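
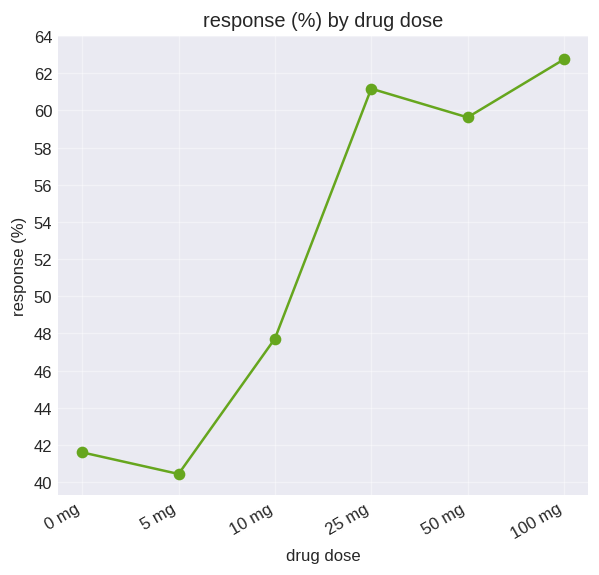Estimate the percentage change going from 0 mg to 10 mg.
≈ +14.3%

0 mg ≈ 42, 10 mg ≈ 48; (48 − 42) / 42 ≈ +14.3%.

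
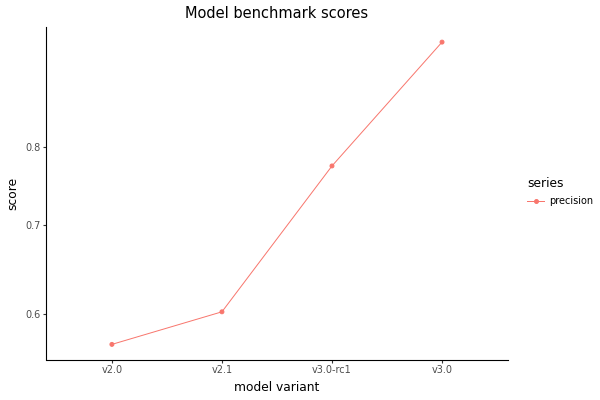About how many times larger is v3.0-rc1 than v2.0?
≈ 1.36×

v3.0-rc1 ≈ 0.75, v2.0 ≈ 0.55; 0.75/0.55 ≈ 1.36.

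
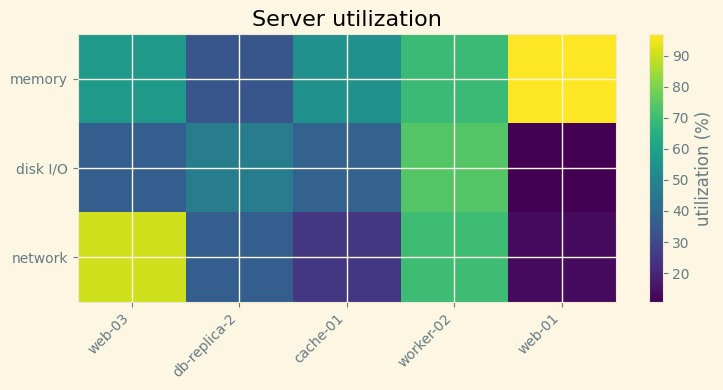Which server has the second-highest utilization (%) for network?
Top 3 for network: web-03 ≈ 90, worker-02 ≈ 70, db-replica-2 ≈ 40.

worker-02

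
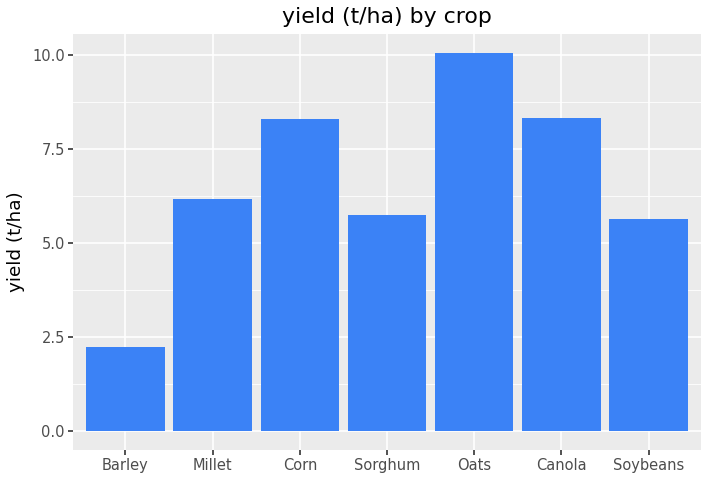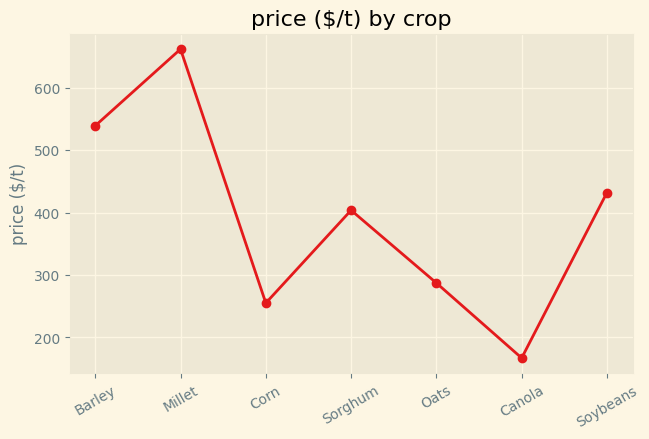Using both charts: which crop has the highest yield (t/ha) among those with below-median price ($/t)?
Oats

Chart 2 median price ($/t) ≈ 400; below-median crops: Corn, Oats, Canola. Among those, Oats has the highest yield (t/ha) (≈ 10).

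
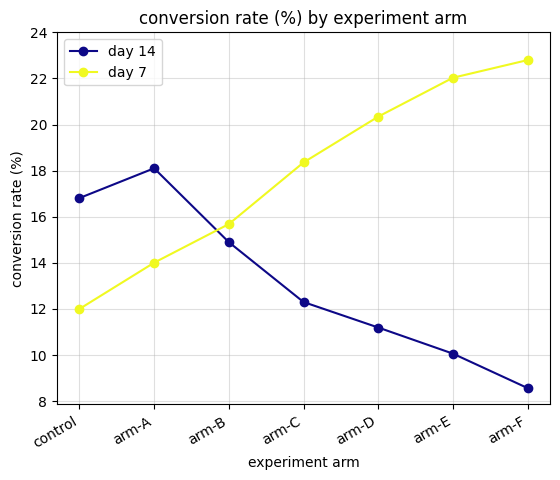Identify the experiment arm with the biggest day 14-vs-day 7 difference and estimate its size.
arm-F: day 14 ≈ 8, day 7 ≈ 22 → gap ≈ 14. Next-largest (arm-E) is only ≈ 12.

arm-F, ≈ 14 %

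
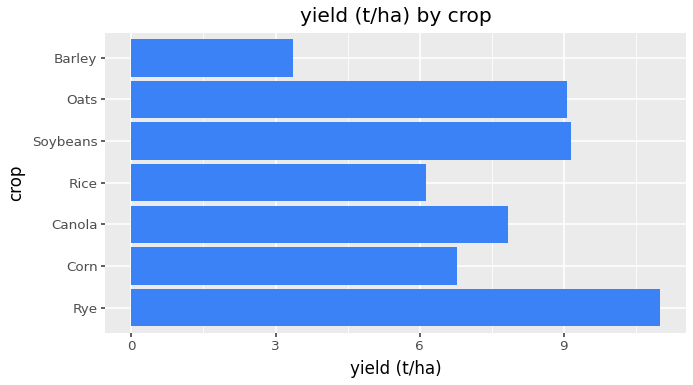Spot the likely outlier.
Barley ≈ 3; the rest sit between ≈ 6 and ≈ 11.

Barley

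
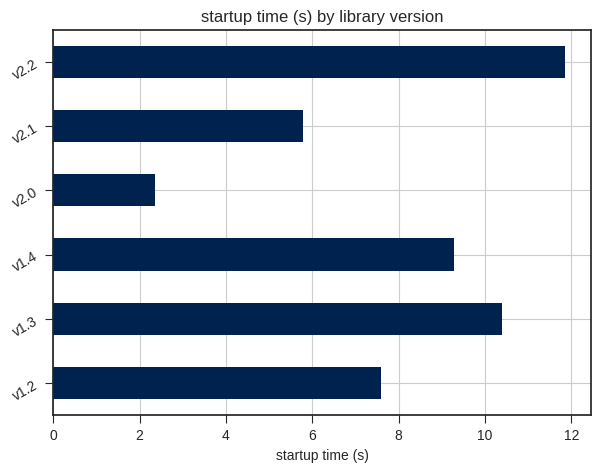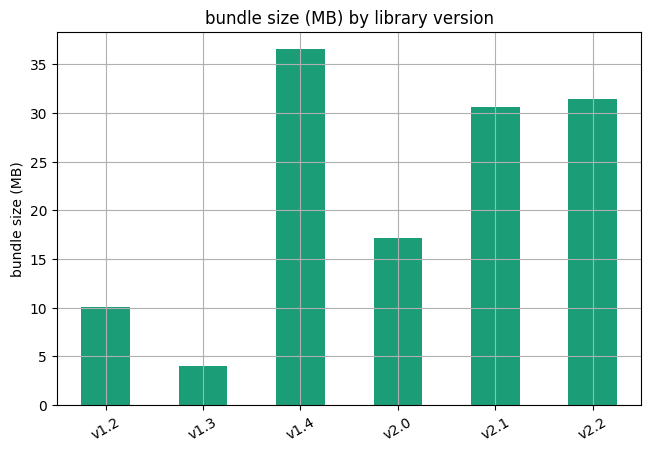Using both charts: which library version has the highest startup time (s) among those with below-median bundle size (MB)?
v1.3

Chart 2 median bundle size (MB) ≈ 25; below-median library versions: v1.2, v1.3, v2.0. Among those, v1.3 has the highest startup time (s) (≈ 10).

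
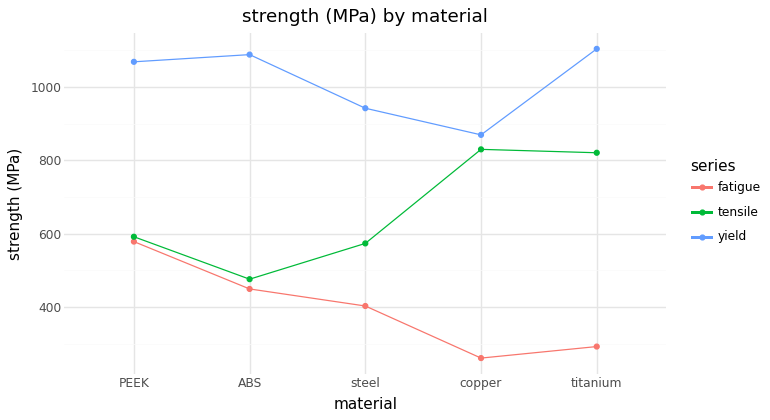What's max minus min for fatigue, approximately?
Max PEEK ≈ 600, min copper ≈ 300; range ≈ 300.

≈ 300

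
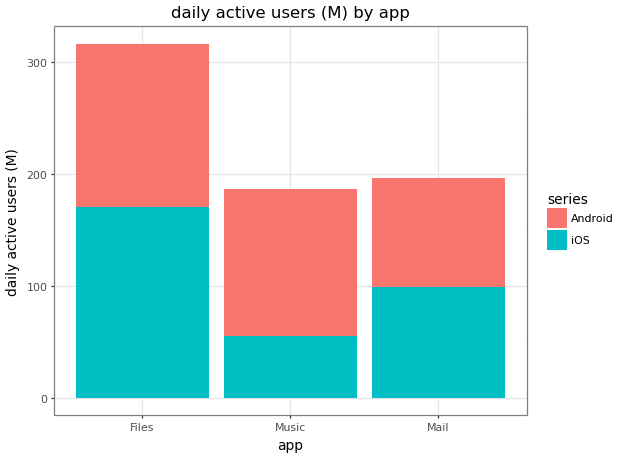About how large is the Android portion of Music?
Android top ≈ 200, bottom ≈ 50; segment ≈ 150.

≈ 150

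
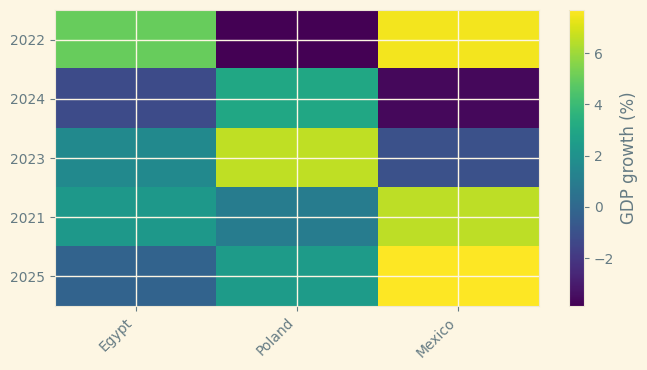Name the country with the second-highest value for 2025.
Top 3 for 2025: Mexico ≈ 8, Poland ≈ 2, Egypt ≈ 0.

Poland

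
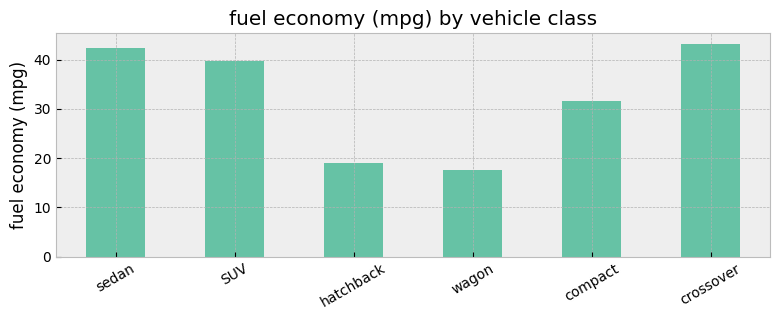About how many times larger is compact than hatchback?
compact ≈ 30, hatchback ≈ 20; 30/20 ≈ 1.5.

≈ 1.5×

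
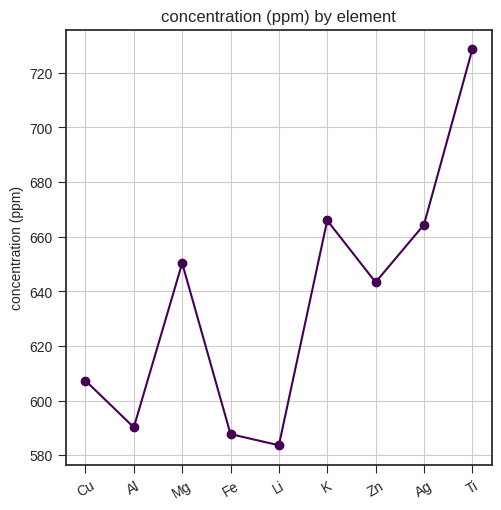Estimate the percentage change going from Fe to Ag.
≈ +13.8%

Fe ≈ 580, Ag ≈ 660; (660 − 580) / 580 ≈ +13.8%.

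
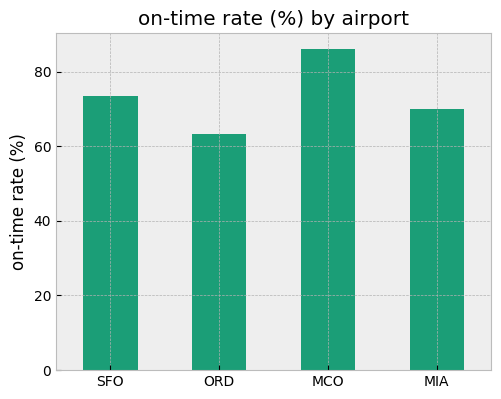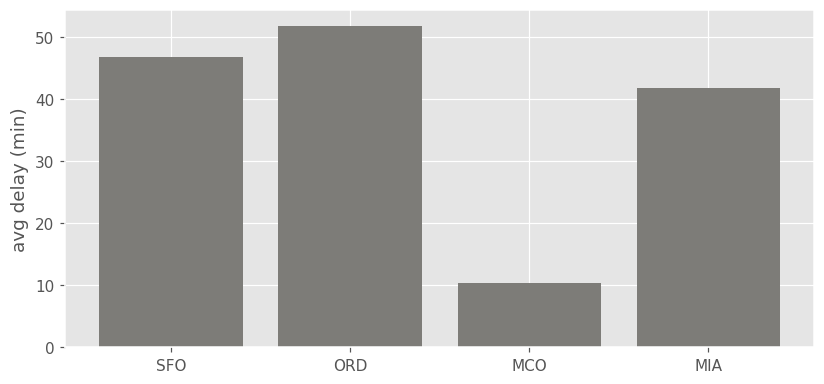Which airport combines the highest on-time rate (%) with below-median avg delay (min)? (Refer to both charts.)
Chart 2 median avg delay (min) ≈ 45; below-median airports: MCO, MIA. Among those, MCO has the highest on-time rate (%) (≈ 90).

MCO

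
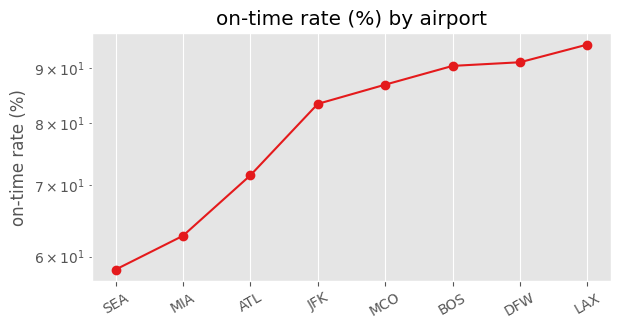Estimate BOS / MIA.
BOS ≈ 90, MIA ≈ 65; 90/65 ≈ 1.38.

≈ 1.38×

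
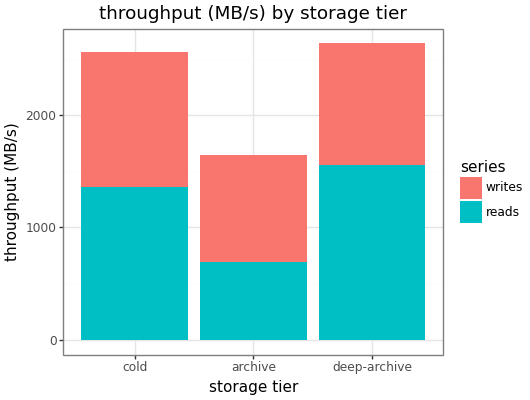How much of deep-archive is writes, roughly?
writes top ≈ 2500, bottom ≈ 1500; segment ≈ 1000.

≈ 1000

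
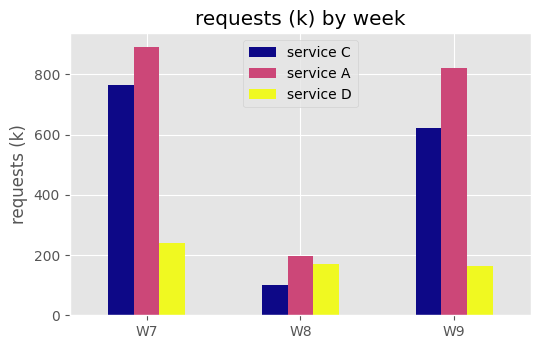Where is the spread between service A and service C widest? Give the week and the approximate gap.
W9: service A ≈ 800, service C ≈ 600 → gap ≈ 200. Next-largest (W7) is only ≈ 100.

W9, ≈ 200 k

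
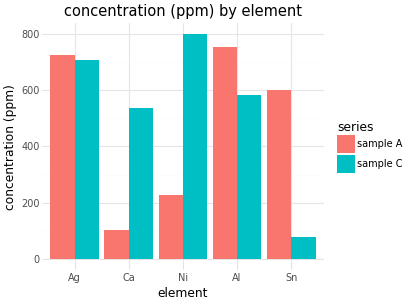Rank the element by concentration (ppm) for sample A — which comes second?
Ag

Top 3 for sample A: Al ≈ 800, Ag ≈ 700, Sn ≈ 600.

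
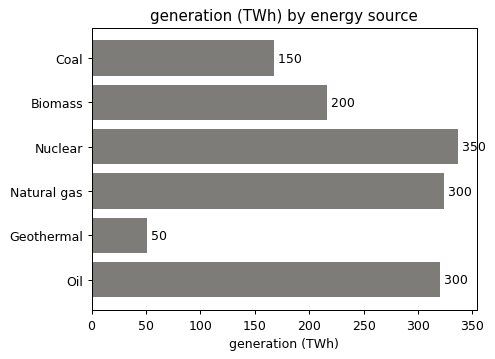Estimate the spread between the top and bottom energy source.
≈ 300

Max Nuclear ≈ 350, min Geothermal ≈ 50; range ≈ 300.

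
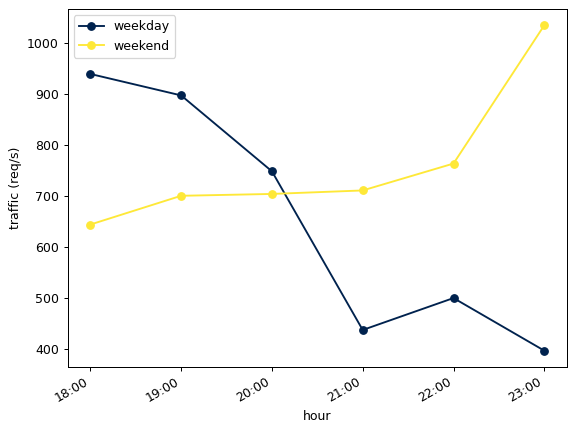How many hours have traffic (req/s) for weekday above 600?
3

Above 600: 18:00, 19:00, 20:00.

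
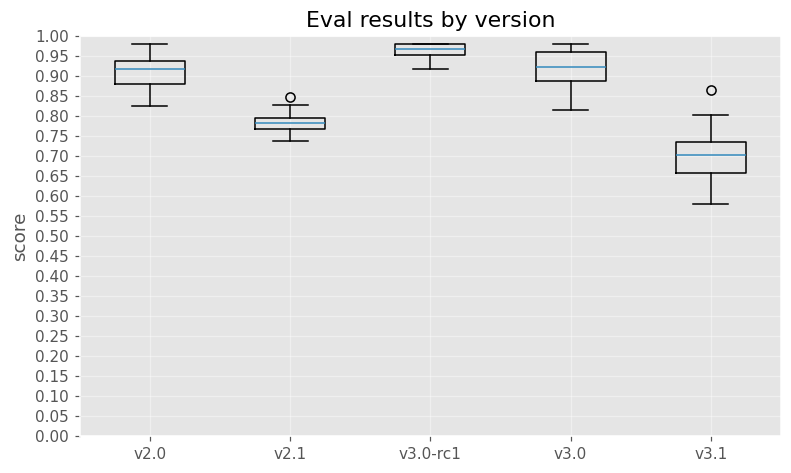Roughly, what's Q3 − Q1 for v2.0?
≈ 0.05

Q3 ≈ 0.95, Q1 ≈ 0.90; IQR ≈ 0.05.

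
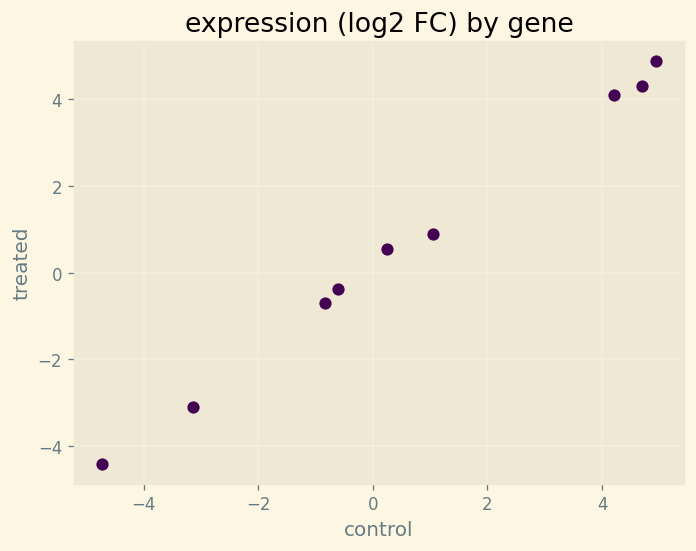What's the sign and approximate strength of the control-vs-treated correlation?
positive, strong

Points are positively correlated; strong (|r| ≈ 1.0).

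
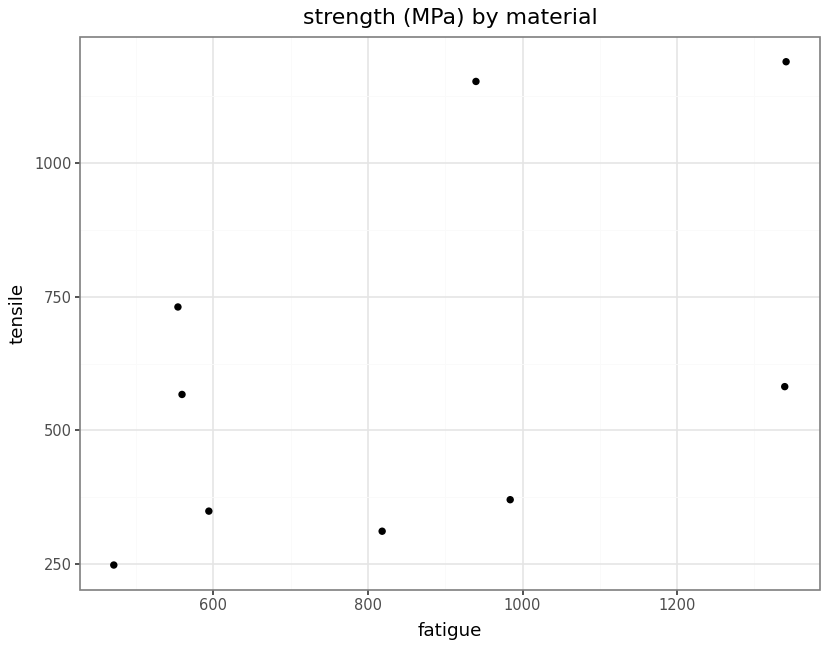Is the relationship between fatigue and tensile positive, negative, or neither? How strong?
Points are positively correlated; moderate (|r| ≈ 0.5).

positive, moderate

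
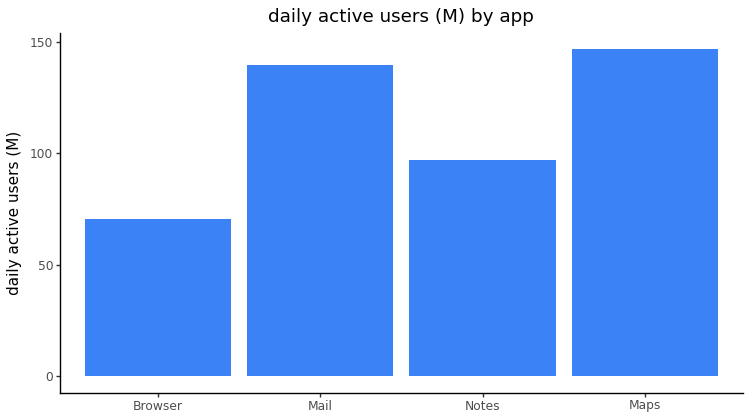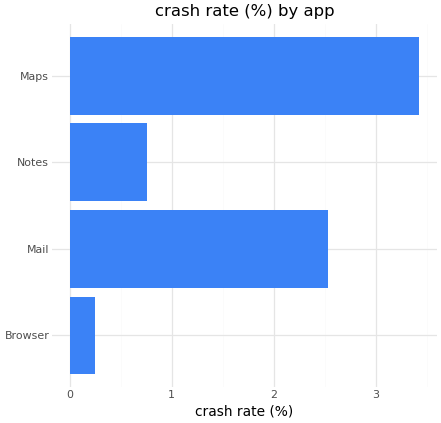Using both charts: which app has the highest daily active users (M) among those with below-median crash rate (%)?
Chart 2 median crash rate (%) ≈ 1.5; below-median apps: Browser, Notes. Among those, Notes has the highest daily active users (M) (≈ 100).

Notes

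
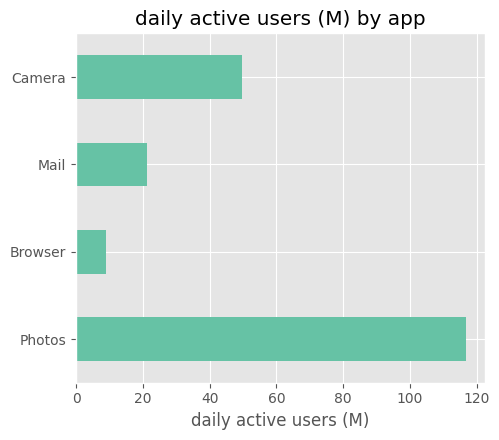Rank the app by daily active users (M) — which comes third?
Top 4: Photos ≈ 120, Camera ≈ 50, Mail ≈ 20, Browser ≈ 10.

Mail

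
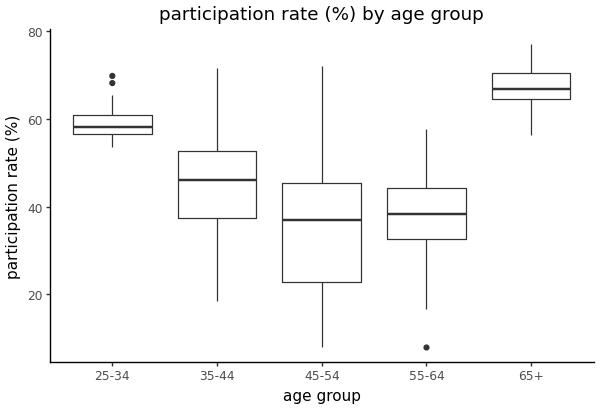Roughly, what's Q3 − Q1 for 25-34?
≈ 5

Q3 ≈ 60, Q1 ≈ 55; IQR ≈ 5.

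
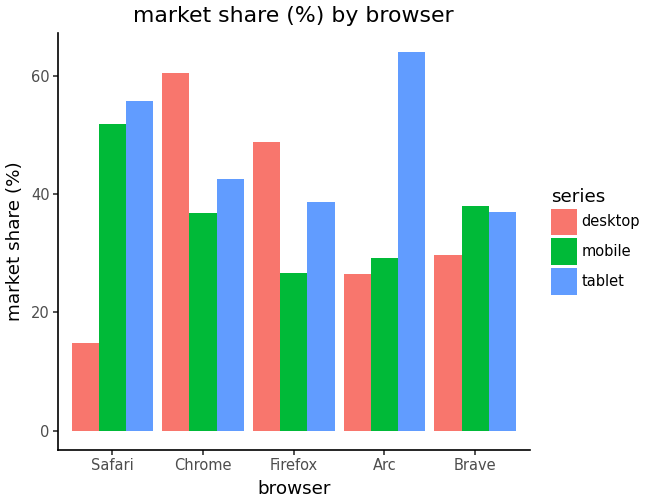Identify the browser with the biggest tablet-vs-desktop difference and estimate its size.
Safari: tablet ≈ 60, desktop ≈ 10 → gap ≈ 50. Next-largest (Arc) is only ≈ 30.

Safari, ≈ 50 %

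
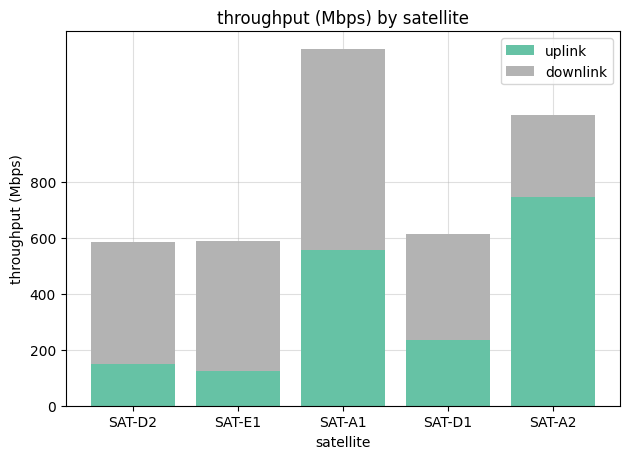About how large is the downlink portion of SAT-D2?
≈ 400

downlink top ≈ 600, bottom ≈ 200; segment ≈ 400.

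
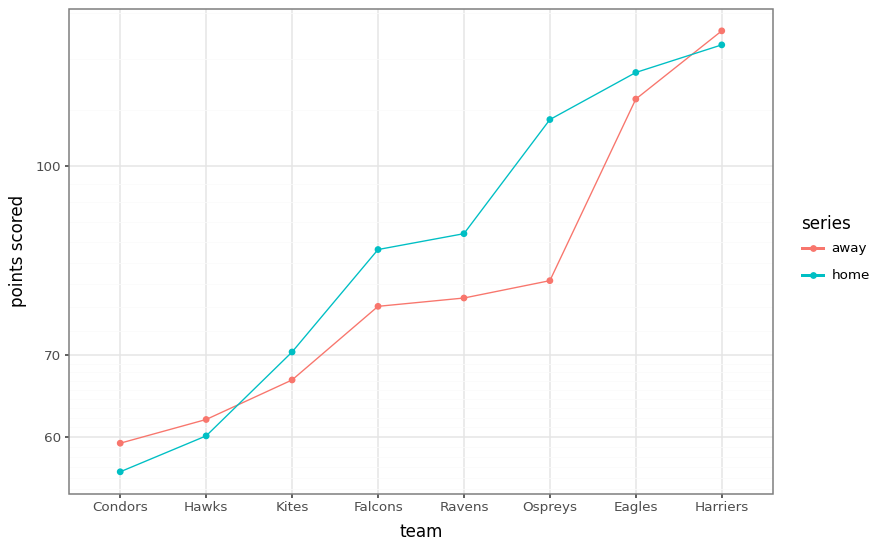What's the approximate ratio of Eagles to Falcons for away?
Eagles ≈ 110, Falcons ≈ 80; 110/80 ≈ 1.38.

≈ 1.38×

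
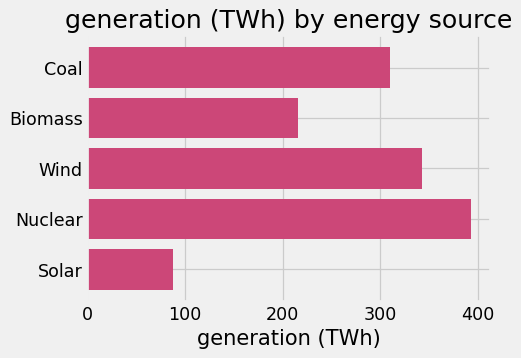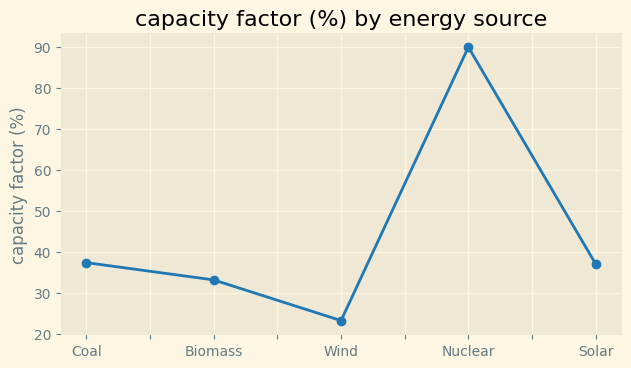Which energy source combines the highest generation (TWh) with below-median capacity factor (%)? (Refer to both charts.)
Wind

Chart 2 median capacity factor (%) ≈ 40; below-median energy sources: Biomass, Wind. Among those, Wind has the highest generation (TWh) (≈ 350).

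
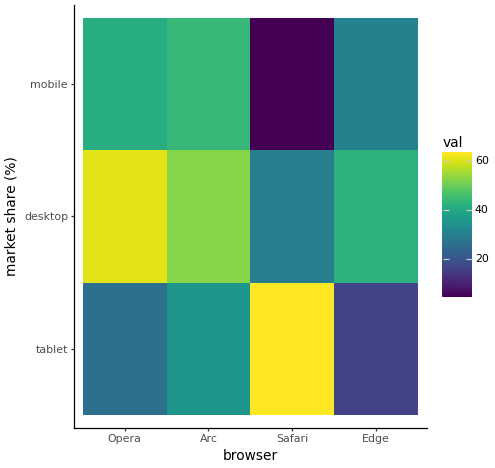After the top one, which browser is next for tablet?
Arc

Top 3 for tablet: Safari ≈ 65, Arc ≈ 35, Opera ≈ 25.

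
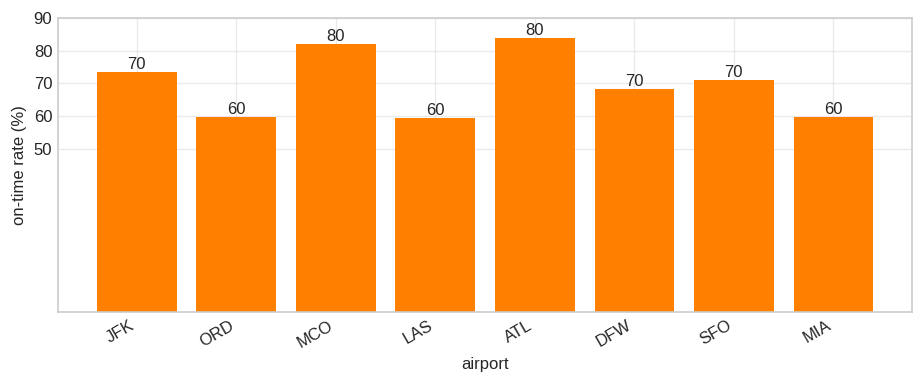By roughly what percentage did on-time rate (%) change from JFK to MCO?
≈ +14.3%

JFK ≈ 70, MCO ≈ 80; (80 − 70) / 70 ≈ +14.3%.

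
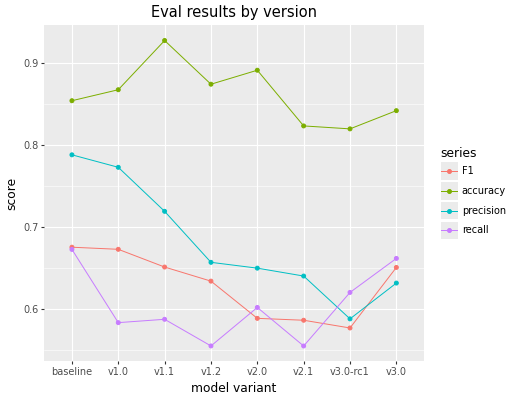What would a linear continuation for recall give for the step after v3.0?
Last three: 0.55, 0.60, 0.65 → slope ≈ 0.05/step → next ≈ 0.7.

≈ 0.7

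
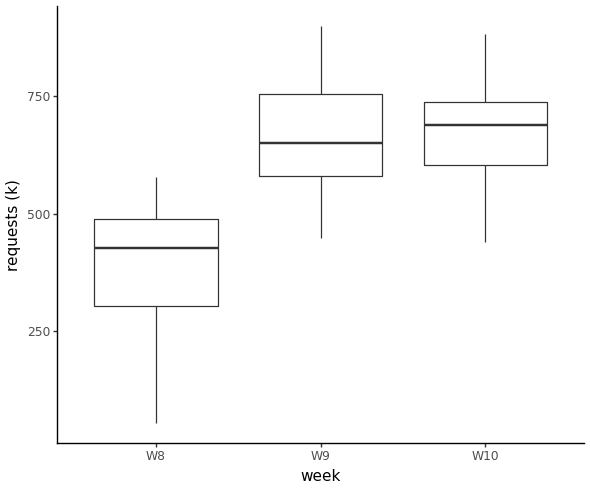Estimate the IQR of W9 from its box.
Q3 ≈ 750, Q1 ≈ 600; IQR ≈ 150.

≈ 150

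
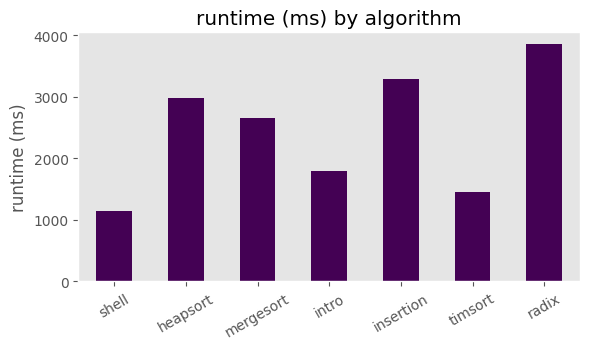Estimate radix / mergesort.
≈ 1.6×

radix ≈ 4000, mergesort ≈ 2500; 4000/2500 ≈ 1.6.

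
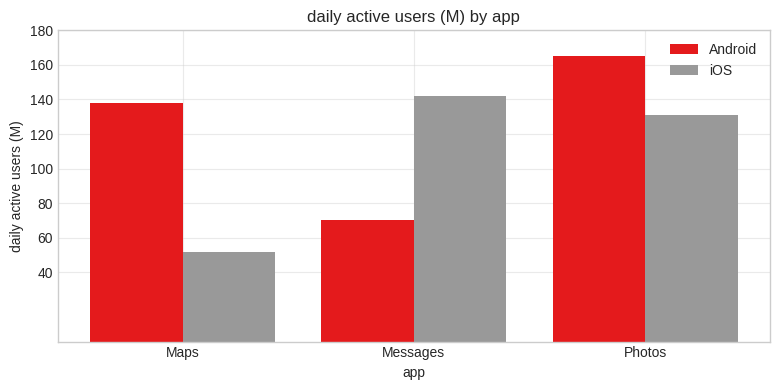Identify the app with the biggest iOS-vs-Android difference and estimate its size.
Maps, ≈ 80 M

Maps: iOS ≈ 60, Android ≈ 140 → gap ≈ 80. Next-largest (Messages) is only ≈ 60.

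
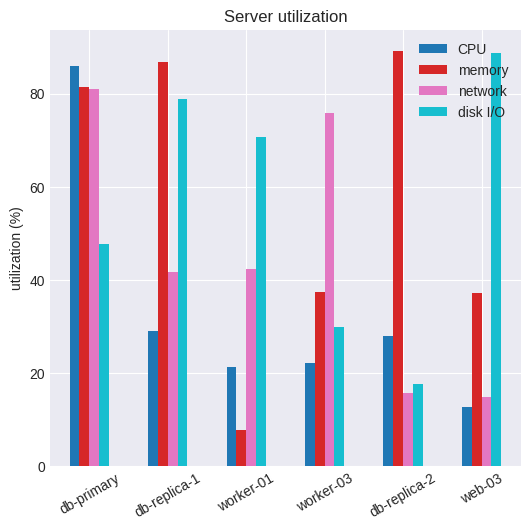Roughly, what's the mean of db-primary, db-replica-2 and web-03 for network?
(80 + 20 + 10) / 3 ≈ 37.

≈ 37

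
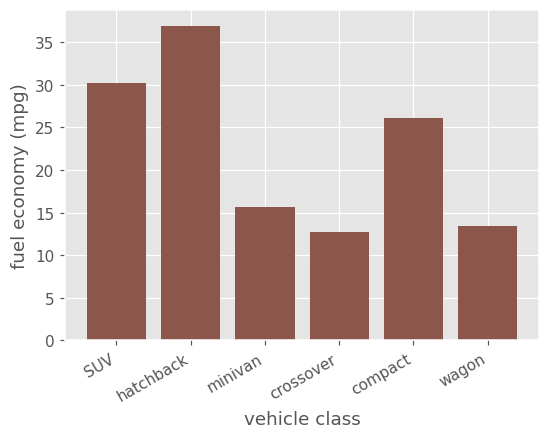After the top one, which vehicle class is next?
Top 3: hatchback ≈ 35, SUV ≈ 30, compact ≈ 25.

SUV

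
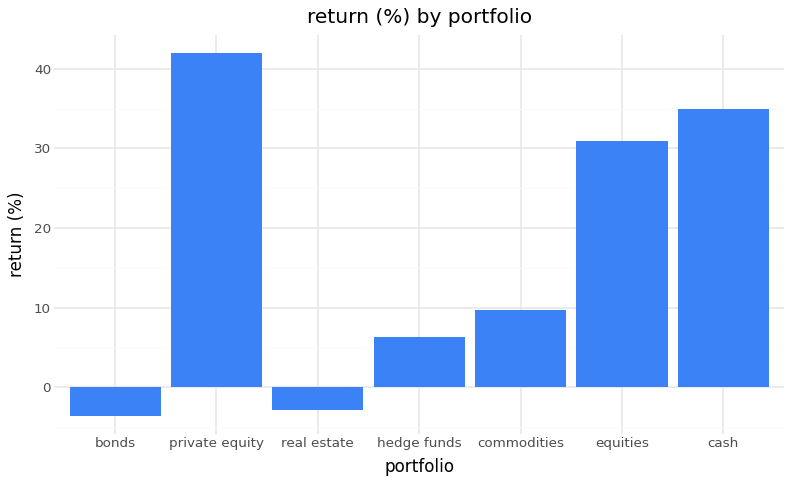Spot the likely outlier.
private equity ≈ 40; the rest sit between ≈ -5 and ≈ 35.

private equity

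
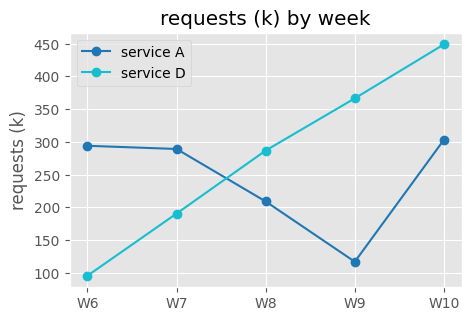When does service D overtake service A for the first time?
W8

W7: service D ≈ 200 vs service A ≈ 300 (not yet); W8: service D ≈ 300 vs service A ≈ 200 (first crossover).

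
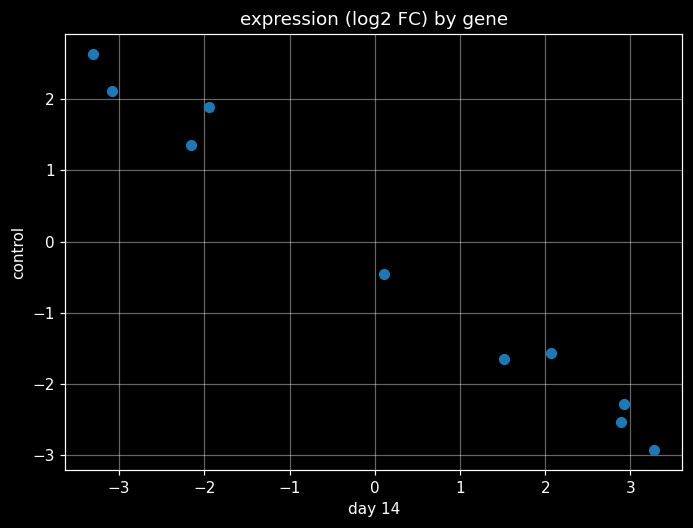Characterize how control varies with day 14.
negative, strong

Points are negatively correlated; strong (|r| ≈ 1.0).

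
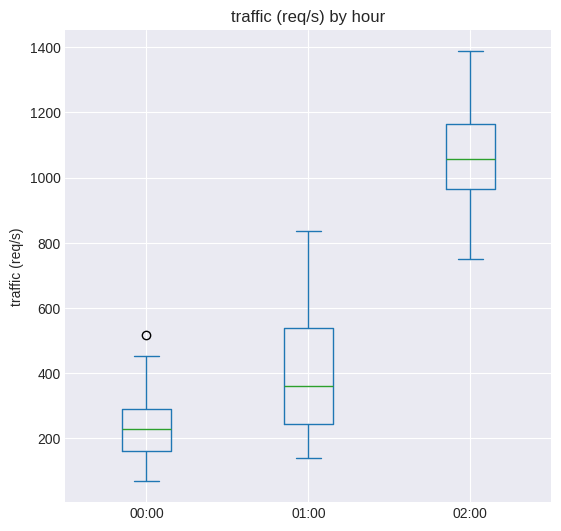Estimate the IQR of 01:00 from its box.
Q3 ≈ 500, Q1 ≈ 200; IQR ≈ 300.

≈ 300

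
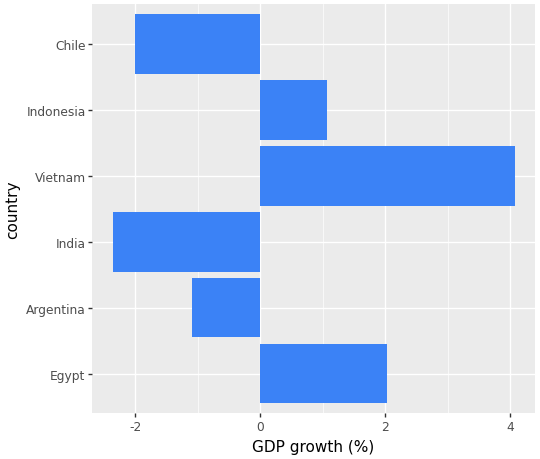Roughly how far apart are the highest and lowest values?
Max Vietnam ≈ 4, min India ≈ -2; range ≈ 6.

≈ 6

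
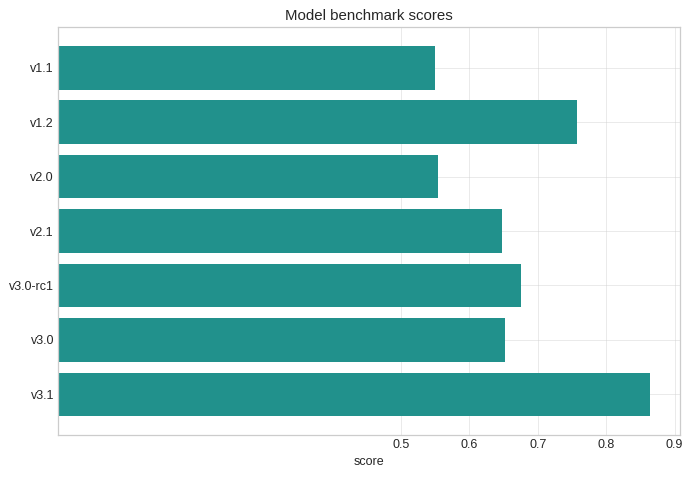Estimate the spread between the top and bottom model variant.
Max v3.1 ≈ 0.9, min v1.1 ≈ 0.6; range ≈ 0.3.

≈ 0.3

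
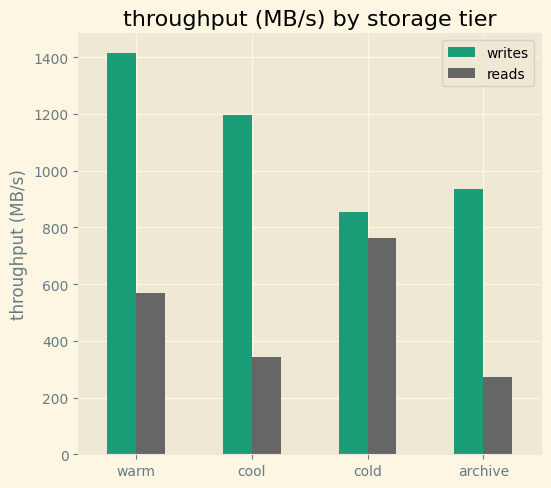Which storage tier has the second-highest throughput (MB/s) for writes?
cool

Top 3 for writes: warm ≈ 1400, cool ≈ 1200, archive ≈ 1000.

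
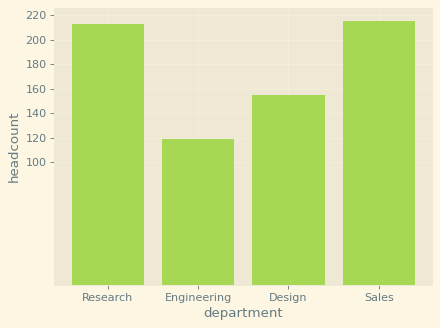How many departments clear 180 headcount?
Above 180: Research, Sales.

2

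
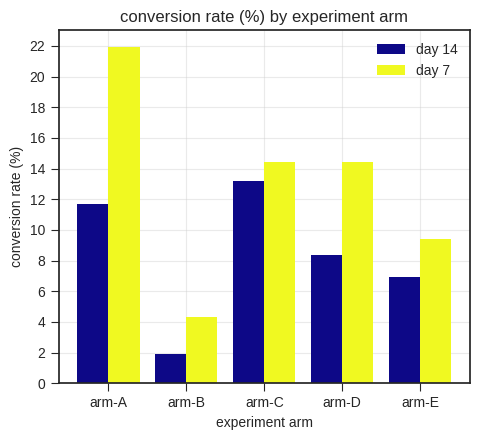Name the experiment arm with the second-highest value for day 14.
Top 3 for day 14: arm-C ≈ 14, arm-A ≈ 12, arm-D ≈ 8.

arm-A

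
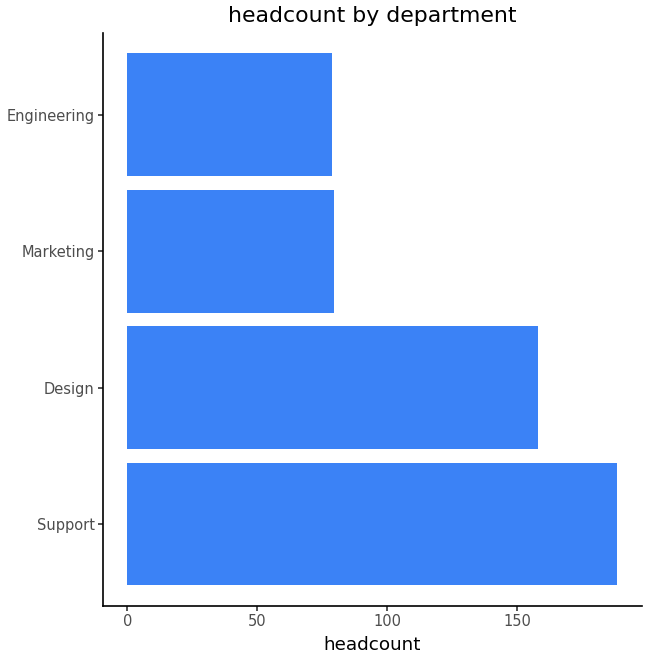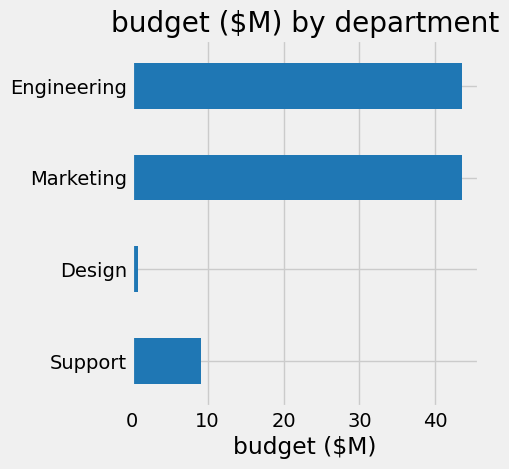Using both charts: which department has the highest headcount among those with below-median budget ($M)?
Support

Chart 2 median budget ($M) ≈ 25; below-median departments: Support, Design. Among those, Support has the highest headcount (≈ 180).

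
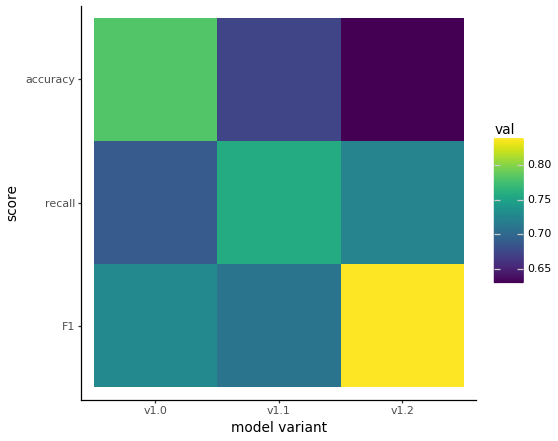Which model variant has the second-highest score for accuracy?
v1.1

Top 3 for accuracy: v1.0 ≈ 0.78, v1.1 ≈ 0.68, v1.2 ≈ 0.62.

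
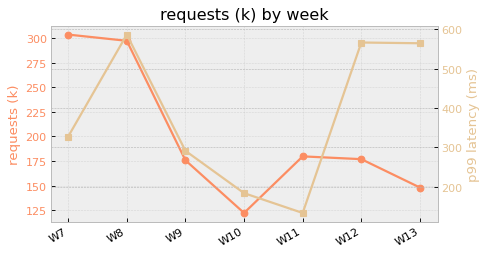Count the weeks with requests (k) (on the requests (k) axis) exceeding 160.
5

Above 160: W7, W8, W9, W11, W12.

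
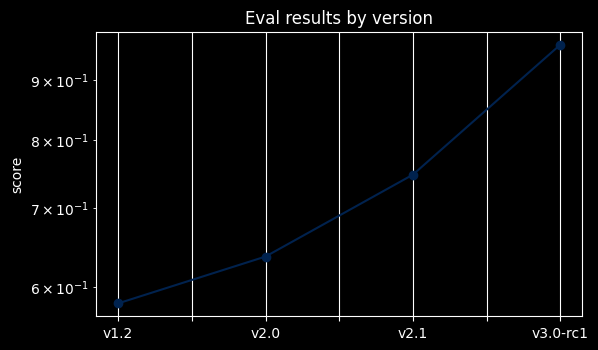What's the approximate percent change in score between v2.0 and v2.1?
≈ +15.4%

v2.0 ≈ 0.65, v2.1 ≈ 0.75; (0.75 − 0.65) / 0.65 ≈ +15.4%.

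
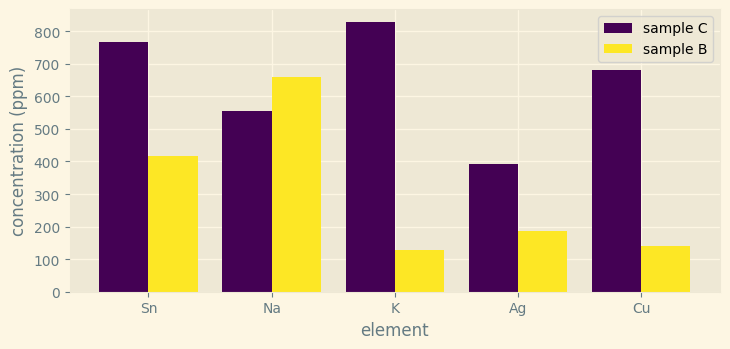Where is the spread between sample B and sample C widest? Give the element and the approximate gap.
K: sample B ≈ 100, sample C ≈ 800 → gap ≈ 700. Next-largest (Cu) is only ≈ 600.

K, ≈ 700 ppm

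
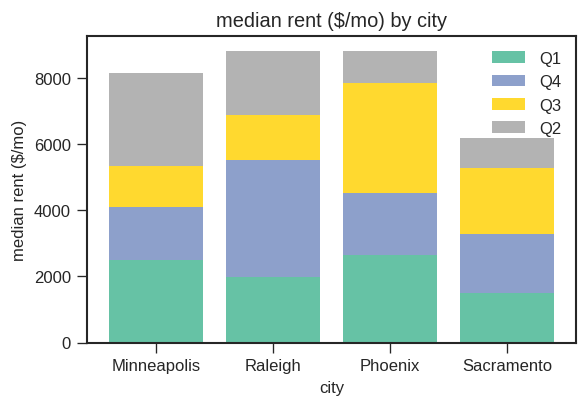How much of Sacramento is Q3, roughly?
≈ 2000

Q3 top ≈ 5000, bottom ≈ 3000; segment ≈ 2000.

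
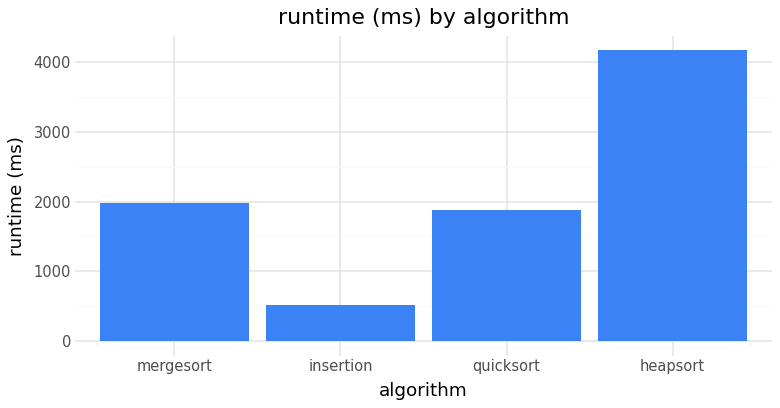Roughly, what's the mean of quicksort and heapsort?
(2000 + 4000) / 2 ≈ 3000.

≈ 3000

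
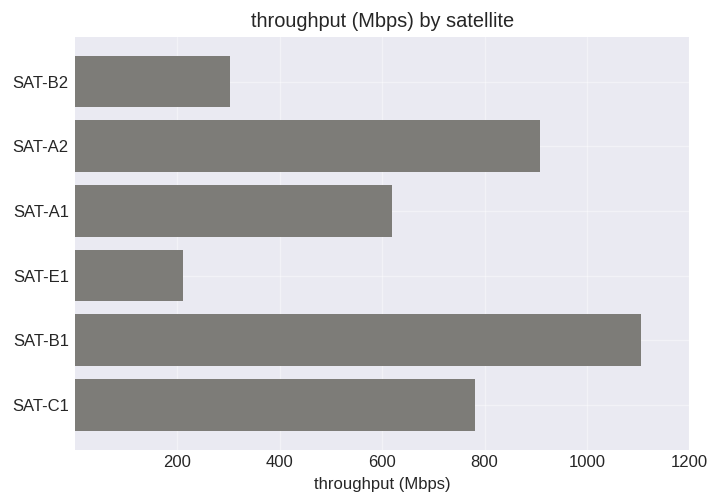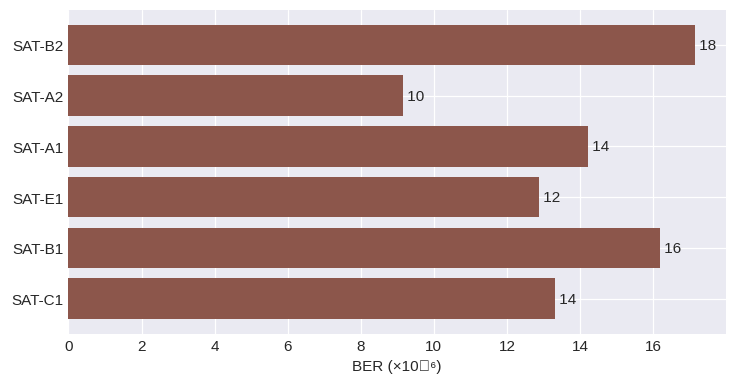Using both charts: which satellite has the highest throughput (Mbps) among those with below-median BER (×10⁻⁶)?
Chart 2 median BER (×10⁻⁶) ≈ 14; below-median satellites: SAT-A2, SAT-E1, SAT-C1. Among those, SAT-A2 has the highest throughput (Mbps) (≈ 1000).

SAT-A2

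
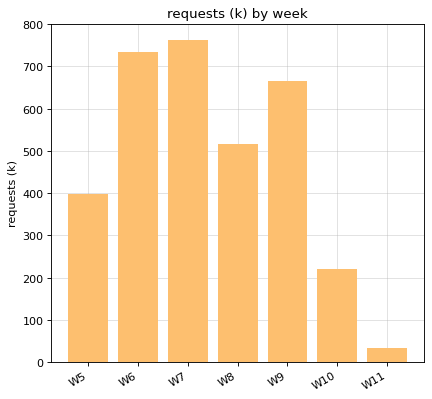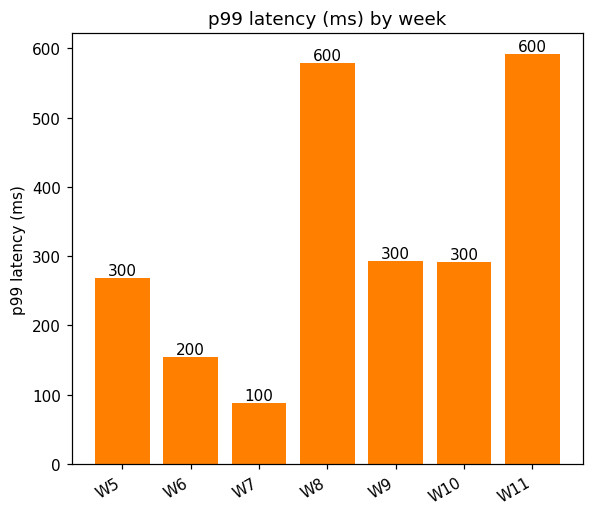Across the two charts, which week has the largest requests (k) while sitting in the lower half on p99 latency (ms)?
Chart 2 median p99 latency (ms) ≈ 300; below-median weeks: W5, W6, W7. Among those, W7 has the highest requests (k) (≈ 800).

W7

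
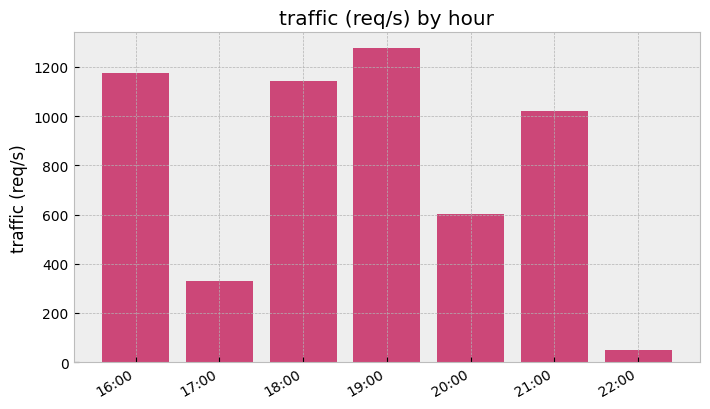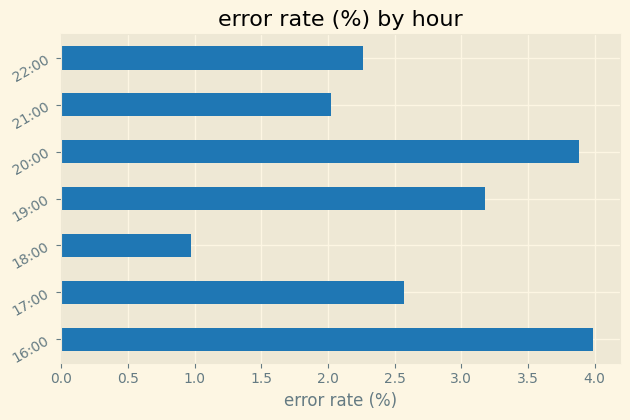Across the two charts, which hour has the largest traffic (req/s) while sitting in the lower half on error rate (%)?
18:00

Chart 2 median error rate (%) ≈ 2.5; below-median hours: 18:00, 21:00, 22:00. Among those, 18:00 has the highest traffic (req/s) (≈ 1200).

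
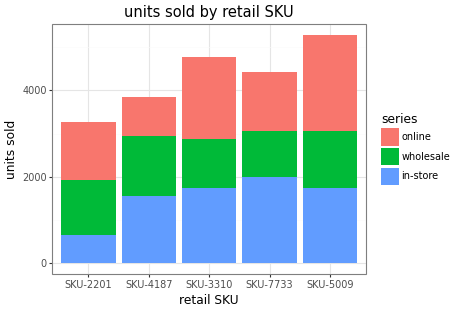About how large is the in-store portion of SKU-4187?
≈ 1500

in-store top ≈ 1500, bottom ≈ 0; segment ≈ 1500.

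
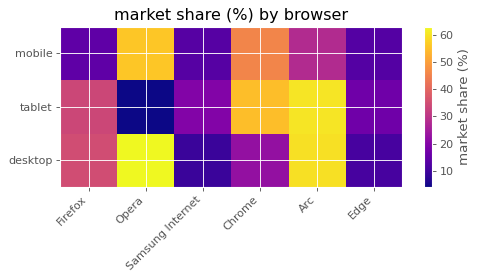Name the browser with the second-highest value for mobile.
Top 3 for mobile: Opera ≈ 55, Chrome ≈ 45, Arc ≈ 30.

Chrome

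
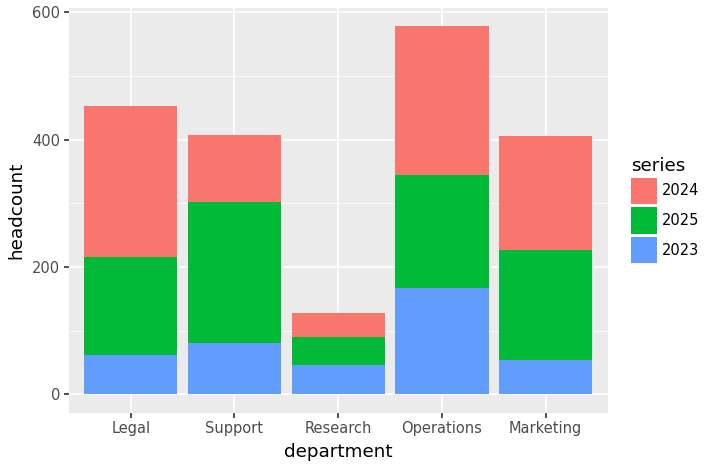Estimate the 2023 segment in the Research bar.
≈ 50

2023 top ≈ 50, bottom ≈ 0; segment ≈ 50.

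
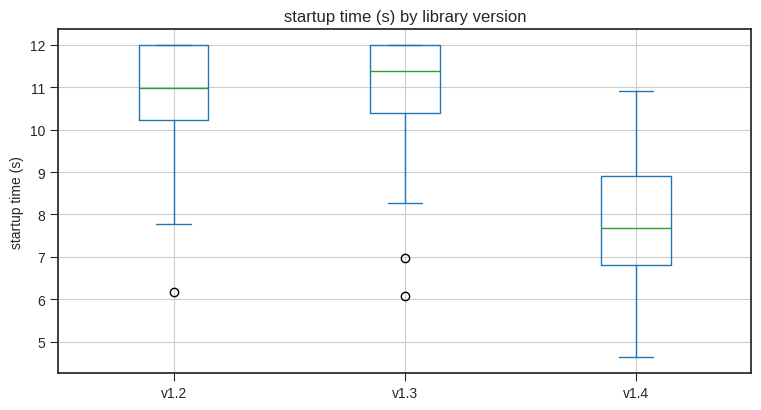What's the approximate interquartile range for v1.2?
≈ 2.0

Q3 ≈ 12.0, Q1 ≈ 10.0; IQR ≈ 2.0.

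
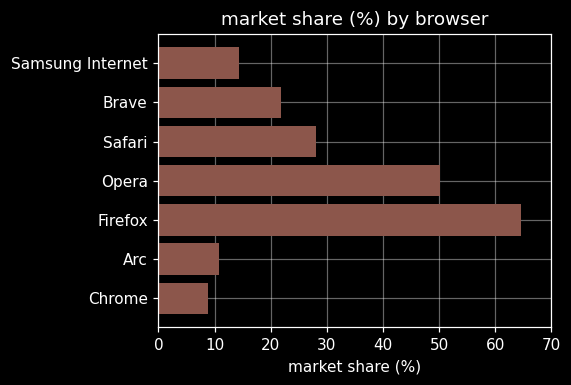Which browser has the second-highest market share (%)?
Top 3: Firefox ≈ 60, Opera ≈ 50, Safari ≈ 30.

Opera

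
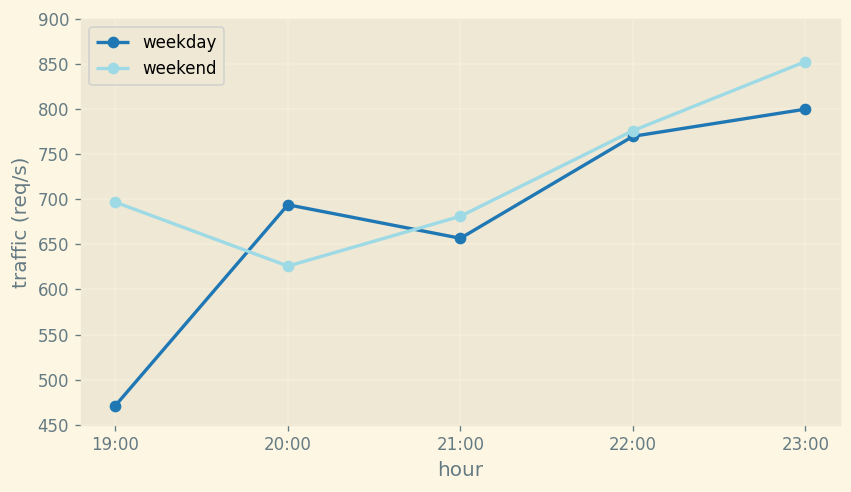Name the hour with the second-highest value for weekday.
Top 3 for weekday: 23:00 ≈ 800, 22:00 ≈ 750, 20:00 ≈ 700.

22:00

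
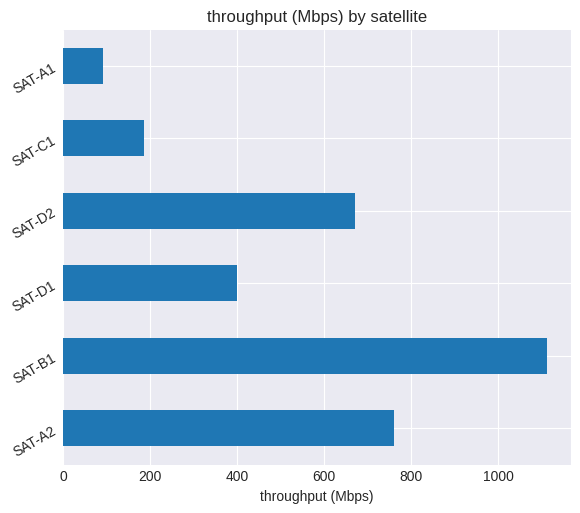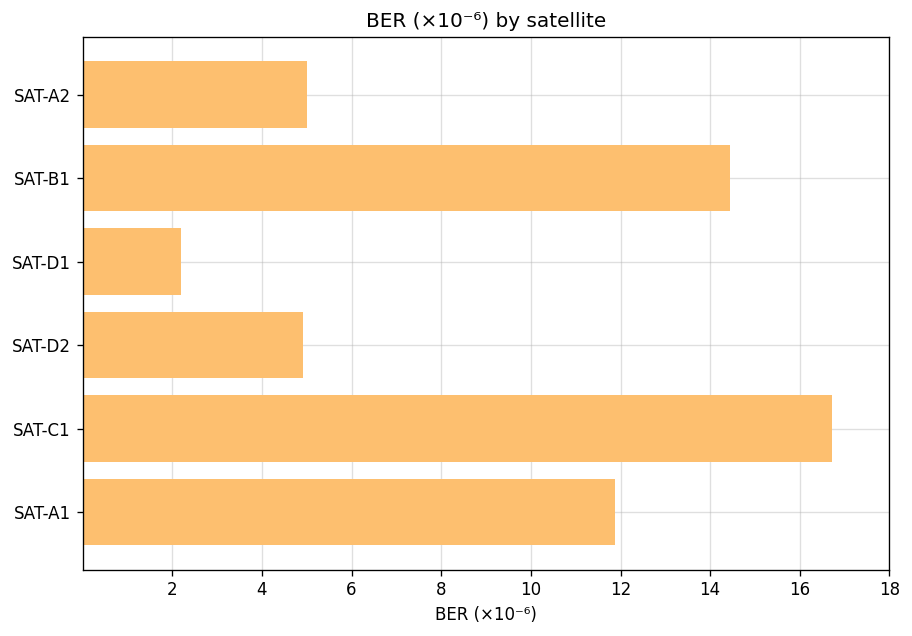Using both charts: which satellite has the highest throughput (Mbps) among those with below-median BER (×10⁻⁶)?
Chart 2 median BER (×10⁻⁶) ≈ 8; below-median satellites: SAT-A2, SAT-D1, SAT-D2. Among those, SAT-A2 has the highest throughput (Mbps) (≈ 800).

SAT-A2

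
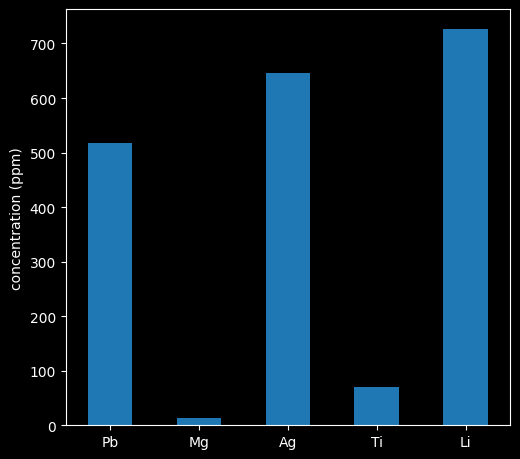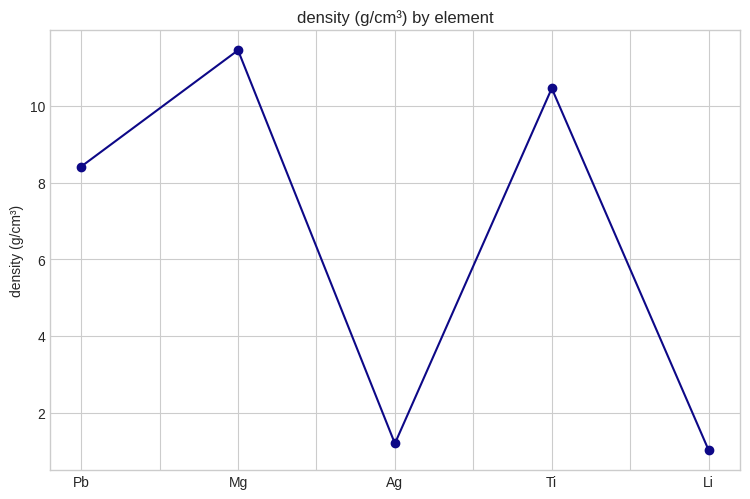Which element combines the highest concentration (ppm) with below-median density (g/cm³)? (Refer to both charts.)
Chart 2 median density (g/cm³) ≈ 8; below-median elements: Ag, Li. Among those, Li has the highest concentration (ppm) (≈ 700).

Li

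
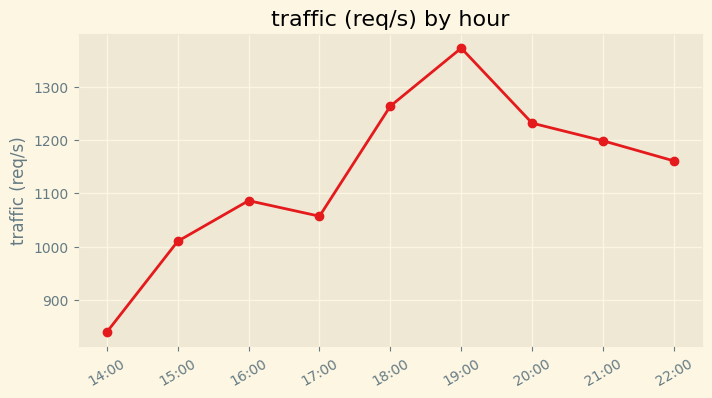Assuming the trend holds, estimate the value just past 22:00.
Last three: 1250, 1200, 1150 → slope ≈ -50/step → next ≈ 1100.

≈ 1100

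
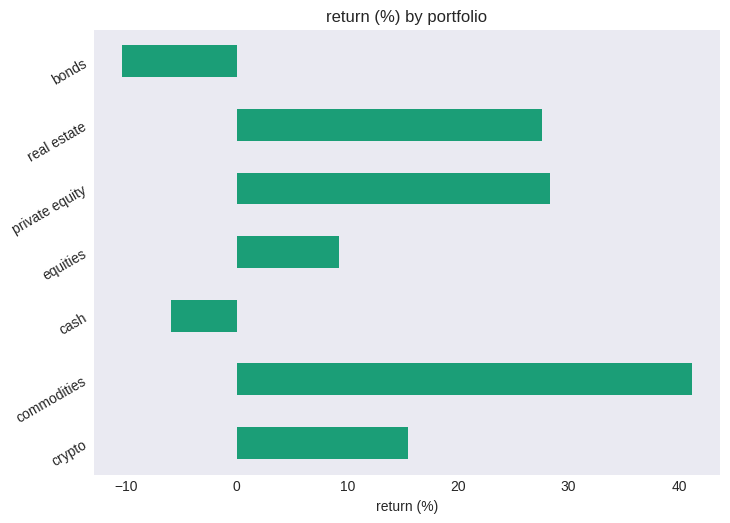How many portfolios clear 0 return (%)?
Above 0: crypto, commodities, equities, private equity, real estate.

5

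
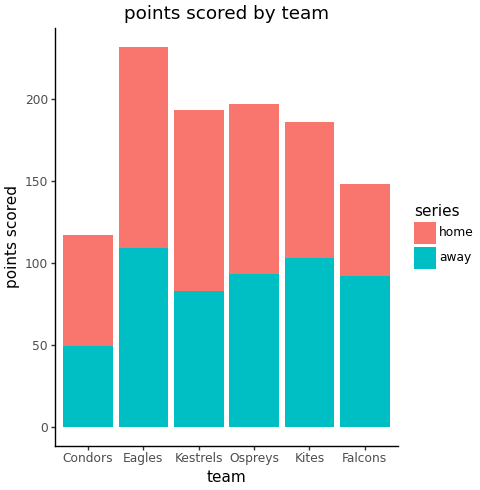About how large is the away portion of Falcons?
away top ≈ 100, bottom ≈ 0; segment ≈ 100.

≈ 100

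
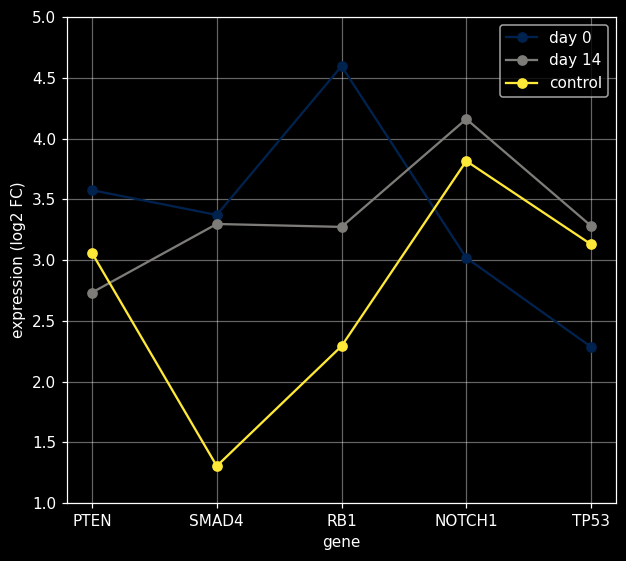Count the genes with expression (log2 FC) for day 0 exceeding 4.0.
1

Above 4.0: RB1.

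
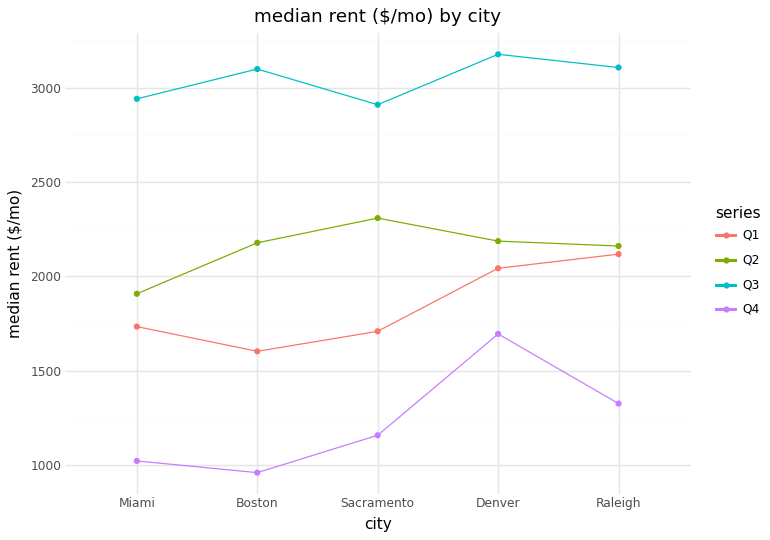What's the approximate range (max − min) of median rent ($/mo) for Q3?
≈ 200

Max Denver ≈ 3200, min Sacramento ≈ 3000; range ≈ 200.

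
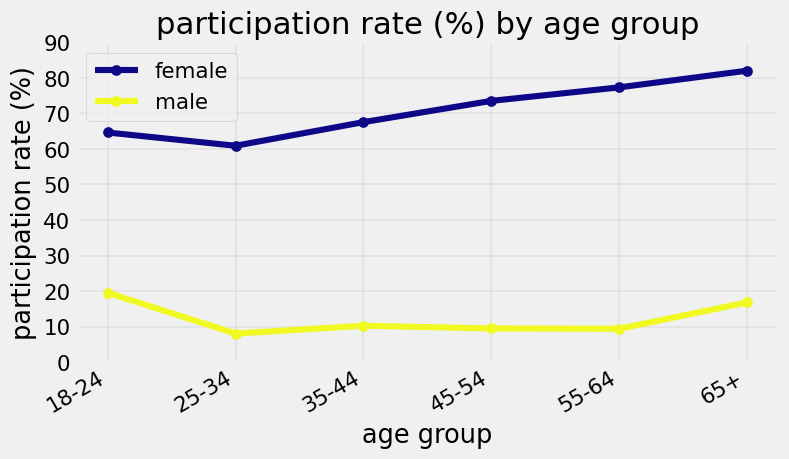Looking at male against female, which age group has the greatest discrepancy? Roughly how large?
55-64: male ≈ 10, female ≈ 80 → gap ≈ 70. Next-largest (65+) is only ≈ 60.

55-64, ≈ 70 %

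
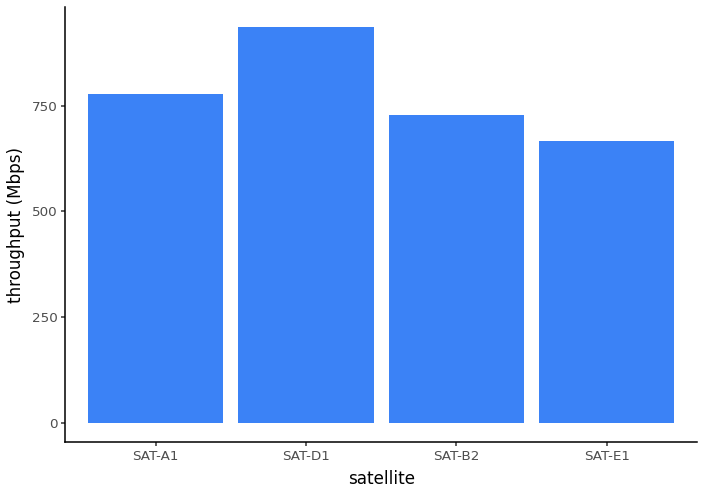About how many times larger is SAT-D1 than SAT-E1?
≈ 1.29×

SAT-D1 ≈ 900, SAT-E1 ≈ 700; 900/700 ≈ 1.29.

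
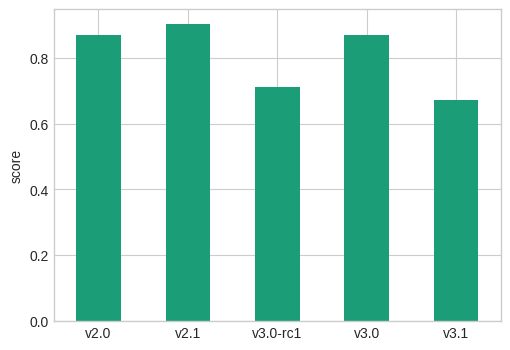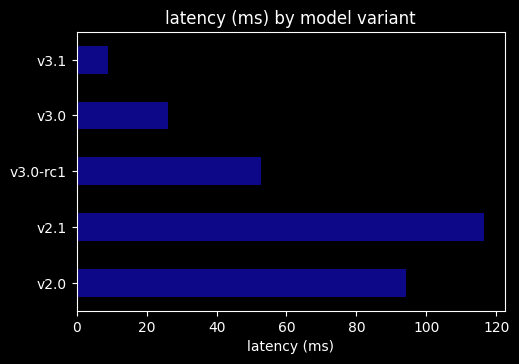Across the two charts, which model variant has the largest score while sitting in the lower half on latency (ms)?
v3.0

Chart 2 median latency (ms) ≈ 60; below-median model variants: v3.0, v3.1. Among those, v3.0 has the highest score (≈ 0.9).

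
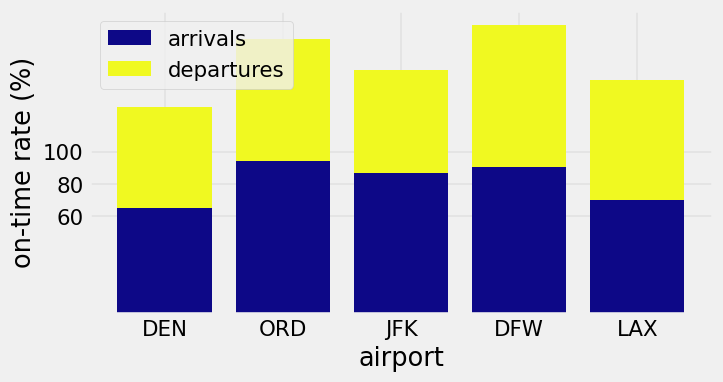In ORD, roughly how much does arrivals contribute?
arrivals top ≈ 100, bottom ≈ 0; segment ≈ 100.

≈ 100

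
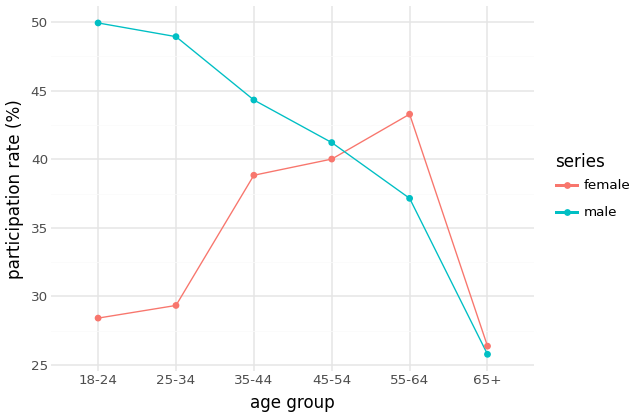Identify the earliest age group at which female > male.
55-64

45-54: female ≈ 40 vs male ≈ 40 (not yet); 55-64: female ≈ 45 vs male ≈ 35 (first crossover).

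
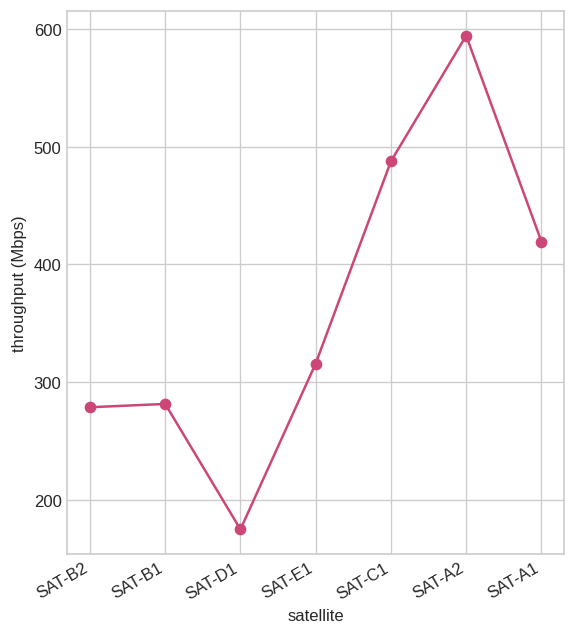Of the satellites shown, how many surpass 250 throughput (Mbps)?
6

Above 250: SAT-B2, SAT-B1, SAT-E1, SAT-C1, SAT-A2, SAT-A1.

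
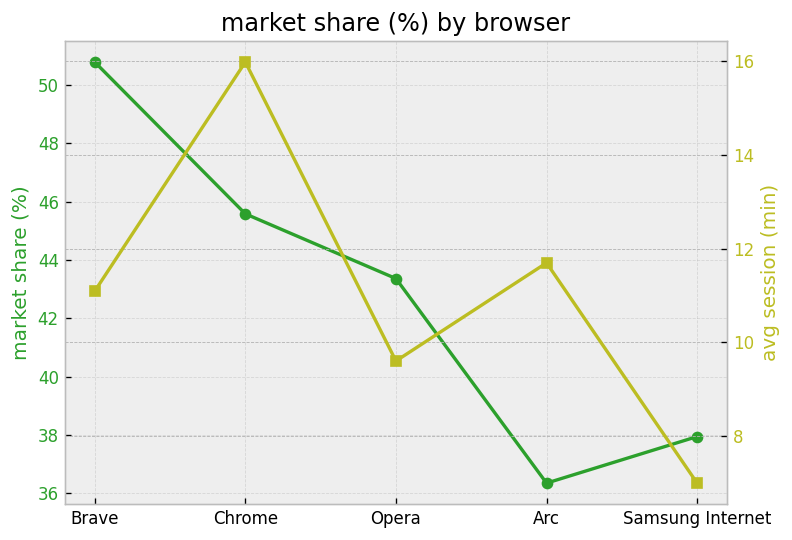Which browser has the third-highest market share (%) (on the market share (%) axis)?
Opera

Top 4 (on the market share (%) axis): Brave ≈ 50, Chrome ≈ 46, Opera ≈ 44, Samsung Internet ≈ 38.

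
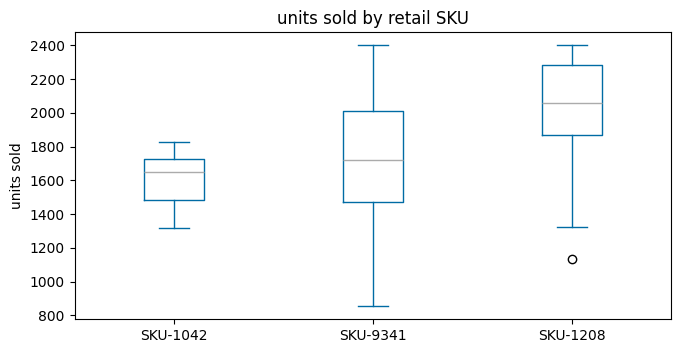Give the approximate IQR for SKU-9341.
Q3 ≈ 2000, Q1 ≈ 1450; IQR ≈ 550.

≈ 550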